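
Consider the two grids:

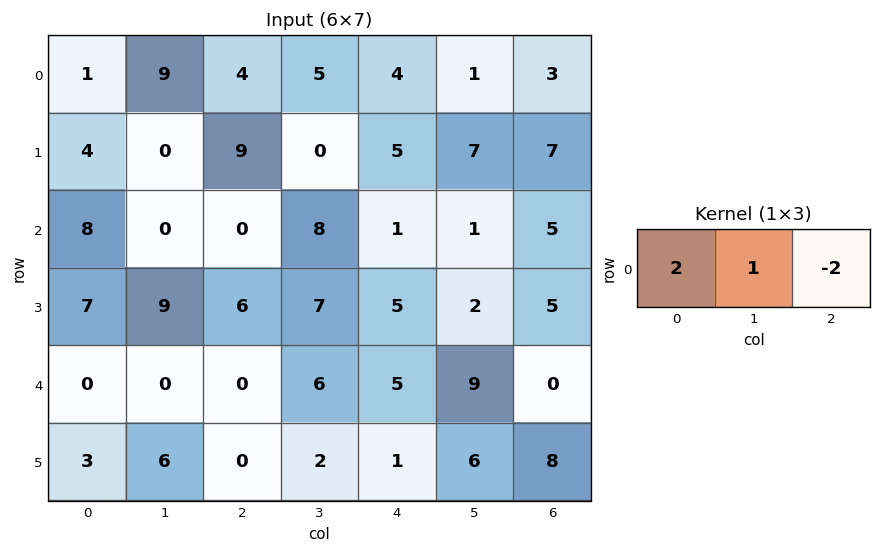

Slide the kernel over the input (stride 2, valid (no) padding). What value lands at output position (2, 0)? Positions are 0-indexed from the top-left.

The receptive field on the input at this output position is [0 0 0]. Elementwise product with the kernel and sum: 0·2 + 0·1 + 0·-2.

0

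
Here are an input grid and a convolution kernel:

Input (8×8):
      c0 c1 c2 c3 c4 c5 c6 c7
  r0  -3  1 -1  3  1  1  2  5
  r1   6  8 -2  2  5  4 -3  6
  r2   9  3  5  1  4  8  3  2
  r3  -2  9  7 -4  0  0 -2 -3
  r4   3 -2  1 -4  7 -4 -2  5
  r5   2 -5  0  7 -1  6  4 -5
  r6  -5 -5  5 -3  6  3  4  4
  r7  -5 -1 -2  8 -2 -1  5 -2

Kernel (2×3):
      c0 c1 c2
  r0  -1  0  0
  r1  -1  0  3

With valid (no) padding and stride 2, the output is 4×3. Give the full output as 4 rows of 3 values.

Output[0,0]: The receptive field on the input at this output position is [-3 1 -1 / 6 8 -2]. Elementwise product with the kernel and sum: -3·-1 + 6·-1 + -2·3.

-9 18 -15
14 -12 -10
-5 -4 6
4 -9 11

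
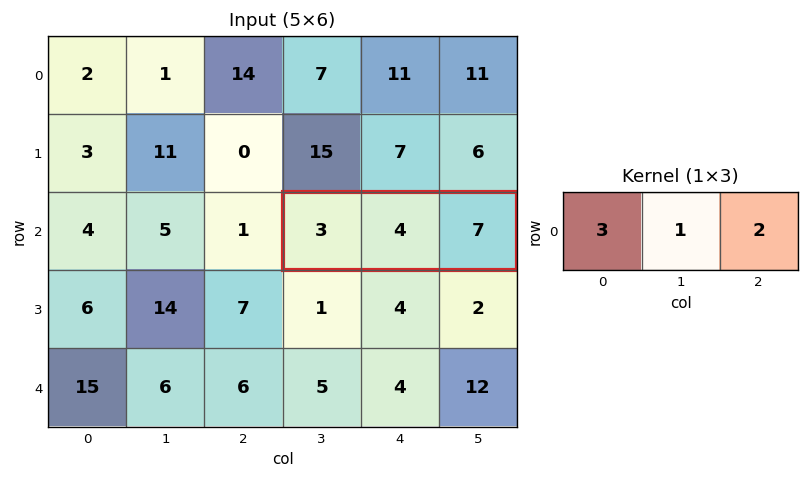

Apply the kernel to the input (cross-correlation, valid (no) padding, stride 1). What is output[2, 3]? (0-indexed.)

The receptive field on the input at this output position is [3 4 7]. Elementwise product with the kernel and sum: 3·3 + 4·1 + 7·2.

27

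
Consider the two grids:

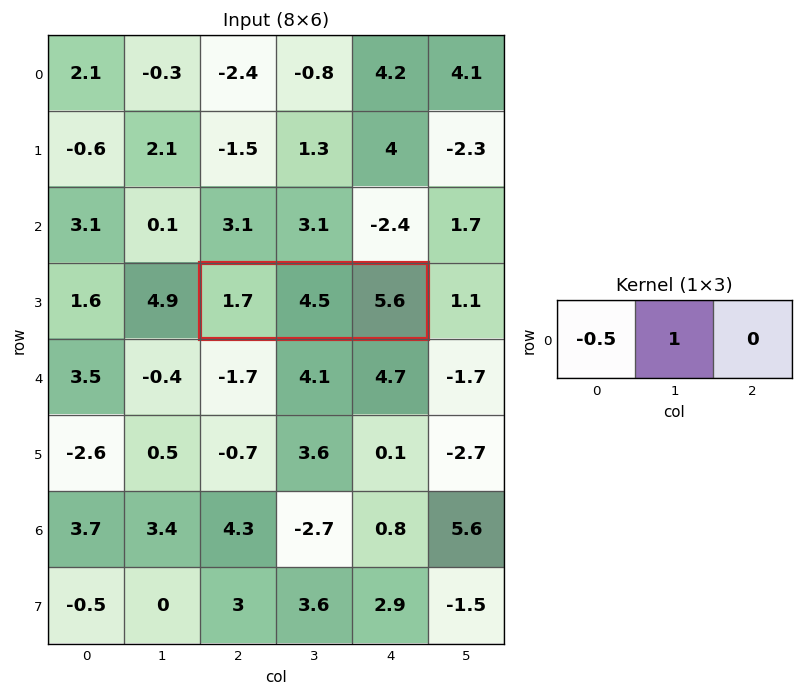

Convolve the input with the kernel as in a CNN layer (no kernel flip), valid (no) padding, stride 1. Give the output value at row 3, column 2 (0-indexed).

The receptive field on the input at this output position is [1.7 4.5 5.6]. Elementwise product with the kernel and sum: 1.7·-0.5 + 4.5·1.

3.65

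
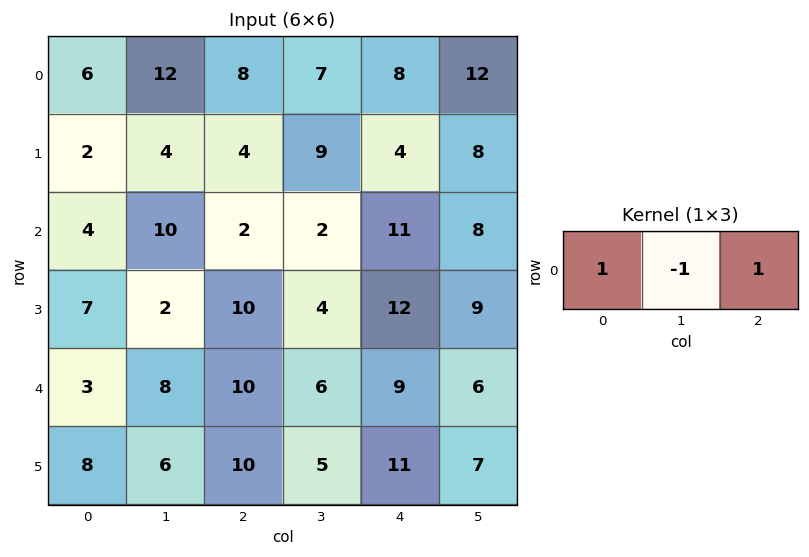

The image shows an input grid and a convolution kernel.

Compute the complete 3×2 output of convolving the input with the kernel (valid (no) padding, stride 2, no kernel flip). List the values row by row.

2 9
-4 11
5 13

Output[0,0]: The receptive field on the input at this output position is [6 12 8]. Elementwise product with the kernel and sum: 6·1 + 12·-1 + 8·1.
Output[0,1]: The receptive field on the input at this output position is [8 7 8]. Elementwise product with the kernel and sum: 8·1 + 7·-1 + 8·1.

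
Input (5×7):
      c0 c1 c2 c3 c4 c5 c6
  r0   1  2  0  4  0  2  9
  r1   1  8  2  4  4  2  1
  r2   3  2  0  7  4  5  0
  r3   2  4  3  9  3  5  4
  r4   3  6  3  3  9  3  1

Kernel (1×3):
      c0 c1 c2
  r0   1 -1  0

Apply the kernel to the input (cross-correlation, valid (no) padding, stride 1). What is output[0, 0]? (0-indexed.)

-1

The receptive field on the input at this output position is [1 2 0]. Elementwise product with the kernel and sum: 1·1 + 2·-1.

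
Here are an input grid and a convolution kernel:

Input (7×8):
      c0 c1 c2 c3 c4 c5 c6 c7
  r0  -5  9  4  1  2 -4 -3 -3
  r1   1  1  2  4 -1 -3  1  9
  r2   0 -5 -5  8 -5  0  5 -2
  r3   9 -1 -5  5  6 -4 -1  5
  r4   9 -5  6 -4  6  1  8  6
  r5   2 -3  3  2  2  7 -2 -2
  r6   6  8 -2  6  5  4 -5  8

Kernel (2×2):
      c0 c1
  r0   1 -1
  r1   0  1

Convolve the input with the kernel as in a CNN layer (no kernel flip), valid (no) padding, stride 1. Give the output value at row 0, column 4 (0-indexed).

The receptive field on the input at this output position is [2 -4 / -1 -3]. Elementwise product with the kernel and sum: 2·1 + -4·-1 + -3·1.

3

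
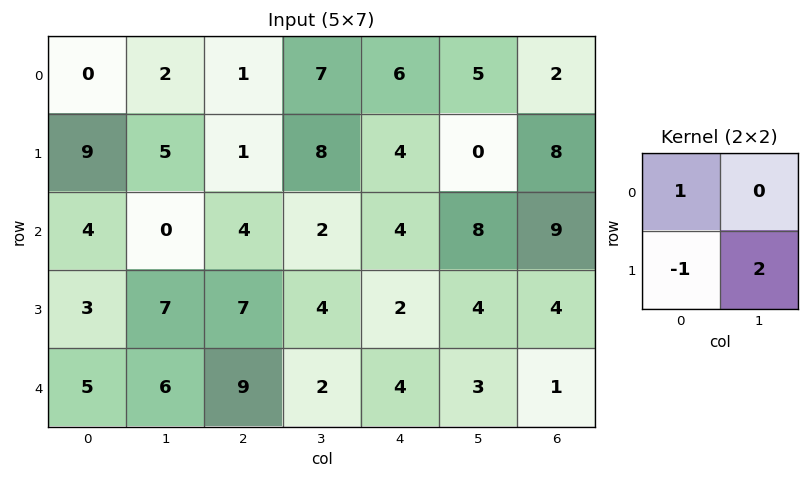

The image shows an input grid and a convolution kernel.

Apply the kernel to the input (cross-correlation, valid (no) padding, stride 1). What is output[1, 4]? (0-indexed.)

16

The receptive field on the input at this output position is [4 0 / 4 8]. Elementwise product with the kernel and sum: 4·1 + 4·-1 + 8·2.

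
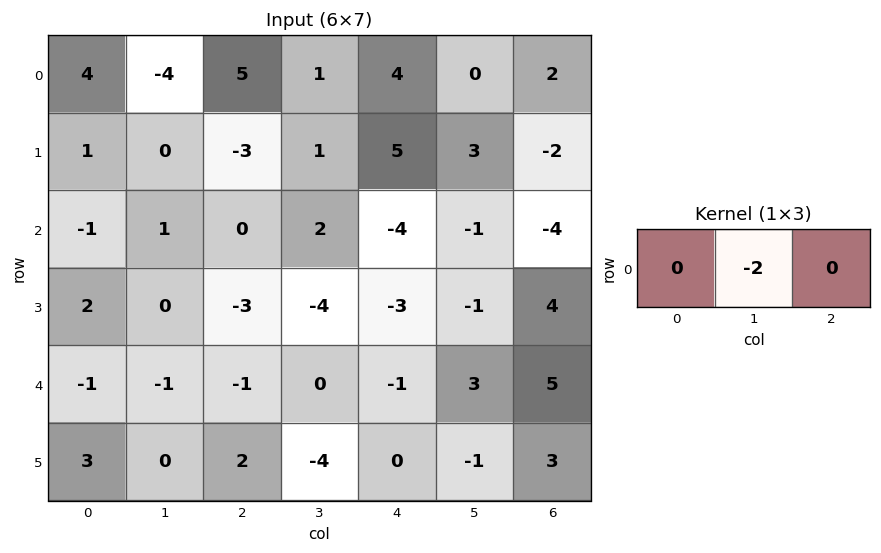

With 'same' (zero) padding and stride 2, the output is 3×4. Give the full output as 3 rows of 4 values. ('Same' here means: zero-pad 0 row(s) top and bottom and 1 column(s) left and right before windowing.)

Output[0,0]: The receptive field on the zero-padded input at this output position is [0 4 -4]. Elementwise product with the kernel and sum: 4·-2.
Output[0,1]: The receptive field on the zero-padded input at this output position is [-4 5 1]. Elementwise product with the kernel and sum: 5·-2.

-8 -10 -8 -4
2 0 8 8
2 2 2 -10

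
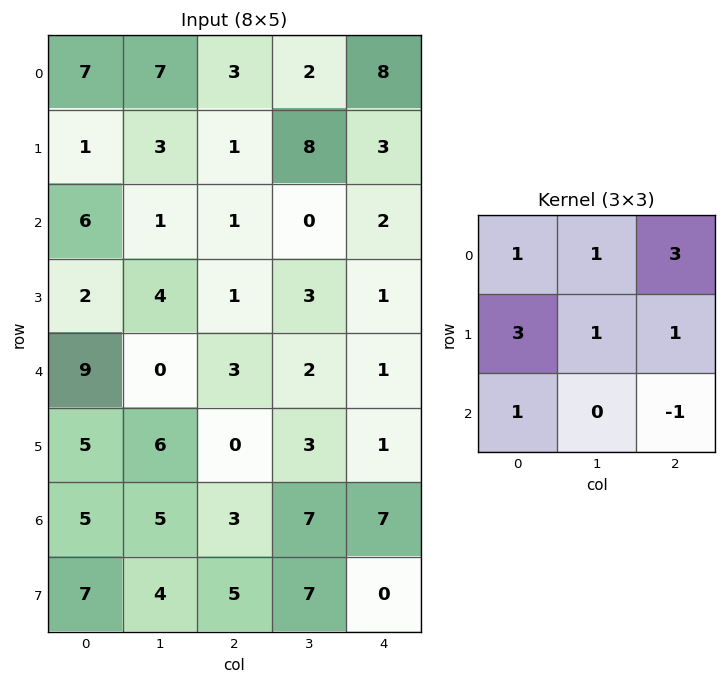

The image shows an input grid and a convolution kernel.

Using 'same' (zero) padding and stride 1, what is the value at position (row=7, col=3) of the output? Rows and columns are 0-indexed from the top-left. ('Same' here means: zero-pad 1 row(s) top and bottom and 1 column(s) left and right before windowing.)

The receptive field on the zero-padded input at this output position is [3 7 7 / 5 7 0 / 0 0 0]. Elementwise product with the kernel and sum: 3·1 + 7·1 + 7·3 + 5·3 + 7·1 + 0·1 + 0·1 + 0·-1.

53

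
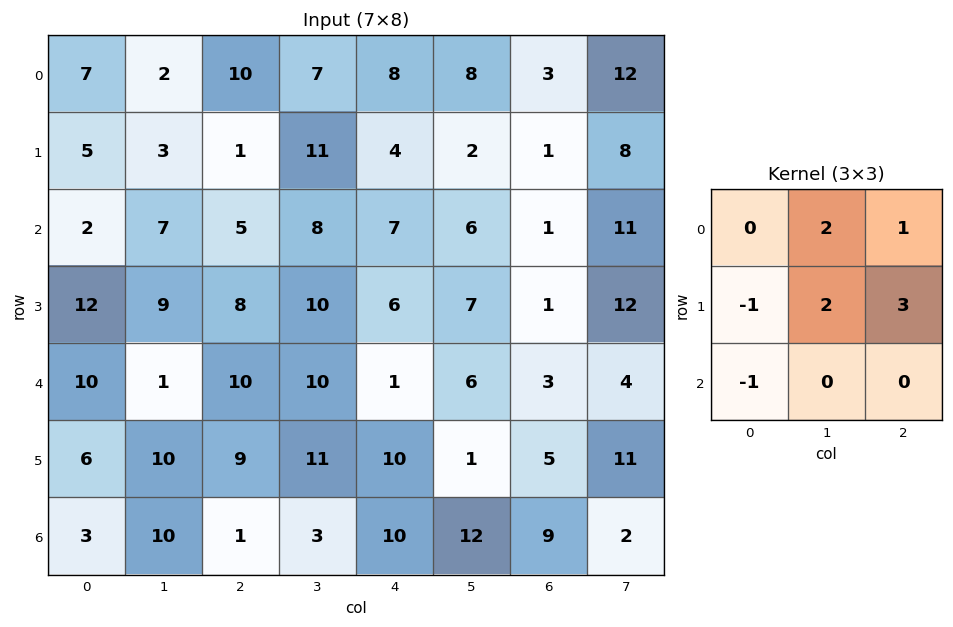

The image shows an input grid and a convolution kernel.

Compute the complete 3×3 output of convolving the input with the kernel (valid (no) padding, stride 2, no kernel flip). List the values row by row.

Output[0,0]: The receptive field on the input at this output position is [7 2 10 / 5 3 1 / 2 7 5]. Elementwise product with the kernel and sum: 2·2 + 10·1 + 5·-1 + 3·2 + 1·3 + 2·-1.
Output[0,1]: The receptive field on the input at this output position is [10 7 8 / 1 11 4 / 5 8 7]. Elementwise product with the kernel and sum: 7·2 + 8·1 + 1·-1 + 11·2 + 4·3 + 5·-1.

16 50 15
39 43 23
50 63 12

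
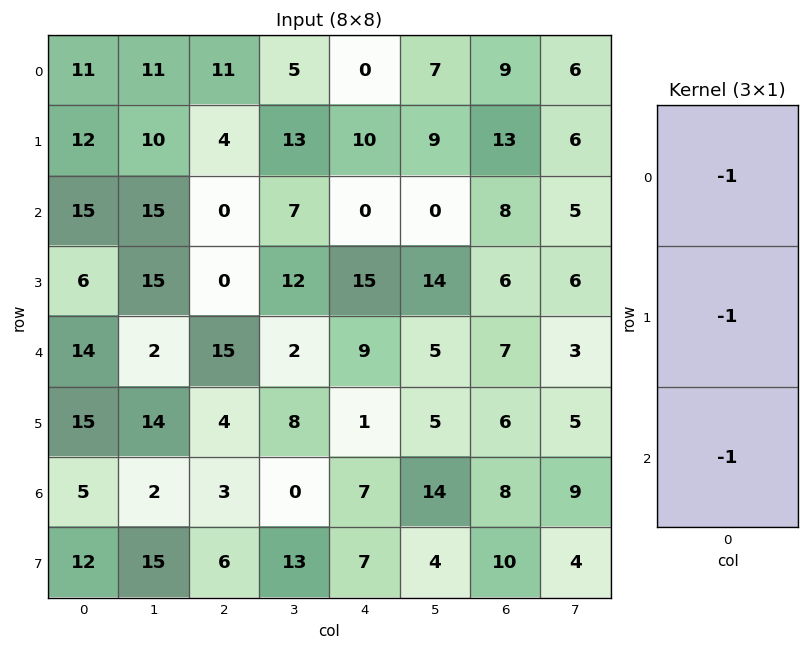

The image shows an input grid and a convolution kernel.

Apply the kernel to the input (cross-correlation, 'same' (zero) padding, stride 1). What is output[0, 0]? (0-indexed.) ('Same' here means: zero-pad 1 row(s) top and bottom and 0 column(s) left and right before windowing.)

-23

The receptive field on the zero-padded input at this output position is [0 / 11 / 12]. Elementwise product with the kernel and sum: 0·-1 + 11·-1 + 12·-1.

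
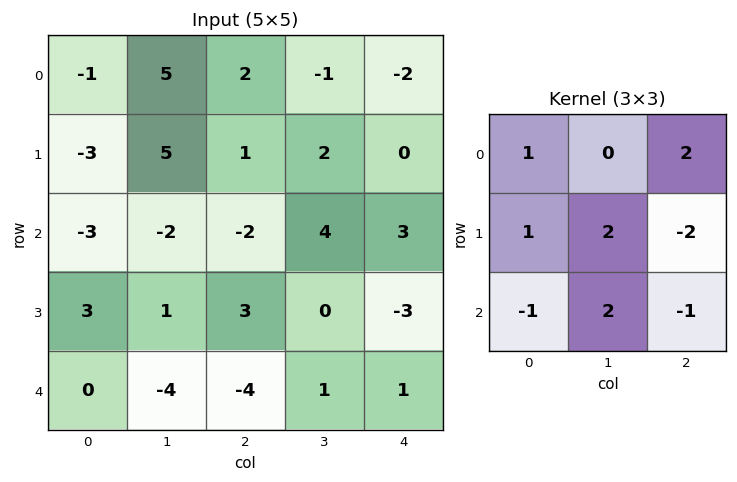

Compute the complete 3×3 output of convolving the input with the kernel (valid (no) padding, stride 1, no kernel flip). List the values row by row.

9 0 10
-8 0 1
-12 8 18

Output[0,0]: The receptive field on the input at this output position is [-1 5 2 / -3 5 1 / -3 -2 -2]. Elementwise product with the kernel and sum: -1·1 + 2·2 + -3·1 + 5·2 + 1·-2 + -3·-1 + -2·2 + -2·-1.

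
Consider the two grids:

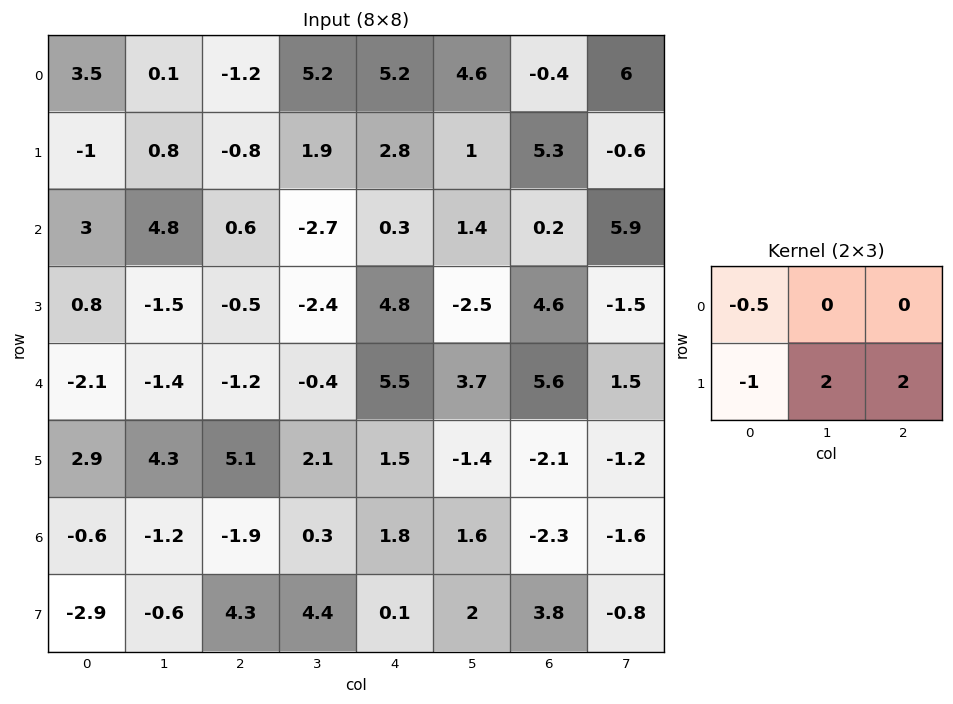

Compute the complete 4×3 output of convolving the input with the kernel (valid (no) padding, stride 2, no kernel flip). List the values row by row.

-0.75 10.8 7.2
-6.3 5 -0.75
16.95 2.7 -11.25
10.6 5.65 10.6

Output[0,0]: The receptive field on the input at this output position is [3.5 0.1 -1.2 / -1 0.8 -0.8]. Elementwise product with the kernel and sum: 3.5·-0.5 + -1·-1 + 0.8·2 + -0.8·2.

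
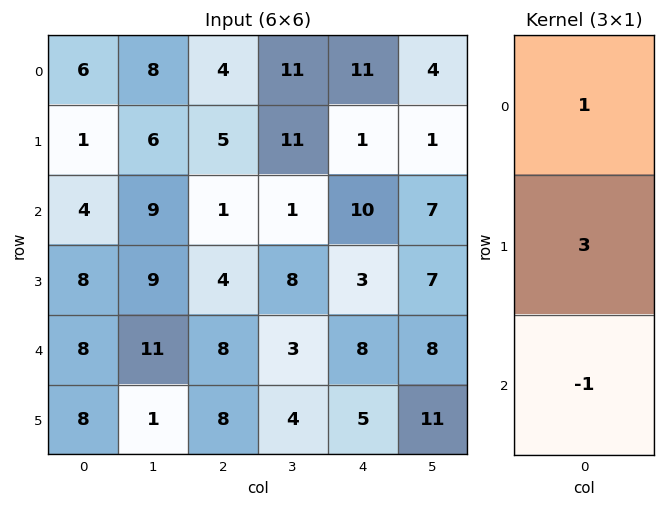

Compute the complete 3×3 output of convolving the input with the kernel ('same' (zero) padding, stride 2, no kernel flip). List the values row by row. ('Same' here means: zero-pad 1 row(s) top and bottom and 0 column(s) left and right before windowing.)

Output[0,0]: The receptive field on the zero-padded input at this output position is [0 / 6 / 1]. Elementwise product with the kernel and sum: 0·1 + 6·3 + 1·-1.

17 7 32
5 4 28
24 20 22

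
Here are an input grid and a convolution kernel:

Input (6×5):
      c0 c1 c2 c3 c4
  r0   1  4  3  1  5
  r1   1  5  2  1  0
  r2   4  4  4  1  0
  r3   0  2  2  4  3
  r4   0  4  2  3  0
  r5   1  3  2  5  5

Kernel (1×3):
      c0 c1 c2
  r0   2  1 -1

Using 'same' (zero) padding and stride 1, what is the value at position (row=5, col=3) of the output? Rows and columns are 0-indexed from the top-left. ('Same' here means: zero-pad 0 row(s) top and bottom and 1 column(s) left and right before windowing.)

4

The receptive field on the zero-padded input at this output position is [2 5 5]. Elementwise product with the kernel and sum: 2·2 + 5·1 + 5·-1.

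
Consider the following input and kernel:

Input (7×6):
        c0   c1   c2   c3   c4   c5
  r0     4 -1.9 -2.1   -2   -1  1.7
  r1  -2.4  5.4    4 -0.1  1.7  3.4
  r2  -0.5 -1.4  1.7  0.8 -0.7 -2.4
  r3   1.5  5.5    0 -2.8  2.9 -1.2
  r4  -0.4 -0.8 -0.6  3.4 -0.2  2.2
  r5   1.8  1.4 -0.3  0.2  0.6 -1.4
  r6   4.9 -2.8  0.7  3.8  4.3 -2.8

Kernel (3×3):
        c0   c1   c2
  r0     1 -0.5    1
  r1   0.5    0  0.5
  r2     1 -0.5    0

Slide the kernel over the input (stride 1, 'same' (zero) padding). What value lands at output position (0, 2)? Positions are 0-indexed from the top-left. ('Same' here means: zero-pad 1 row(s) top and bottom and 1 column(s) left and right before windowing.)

The receptive field on the zero-padded input at this output position is [0 0 0 / -1.9 -2.1 -2 / 5.4 4 -0.1]. Elementwise product with the kernel and sum: 0·1 + 0·-0.5 + 0·1 + -1.9·0.5 + -2·0.5 + 5.4·1 + 4·-0.5.

1.45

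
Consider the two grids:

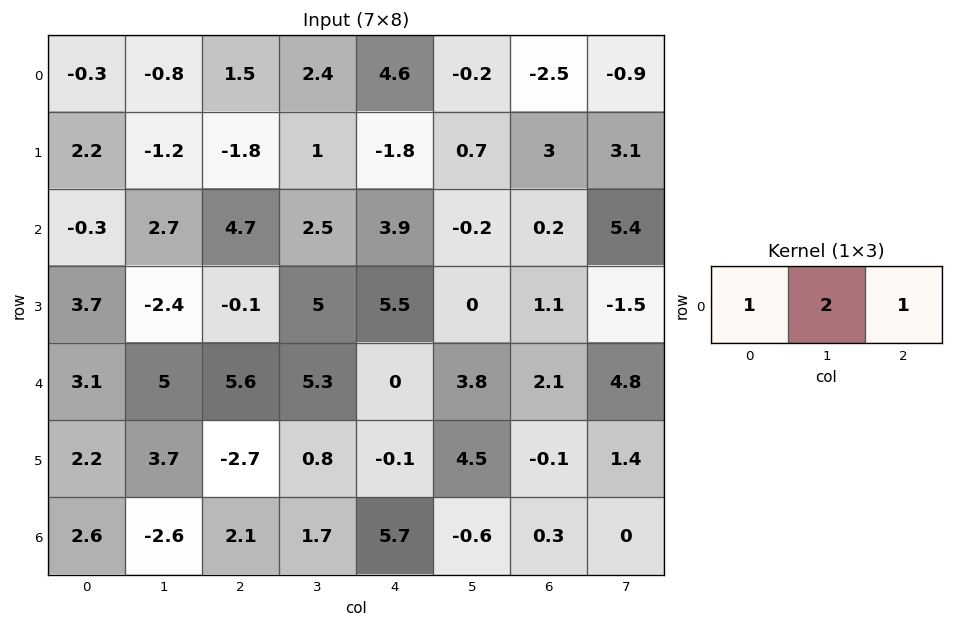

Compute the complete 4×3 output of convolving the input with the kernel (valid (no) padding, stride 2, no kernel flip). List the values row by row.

-0.4 10.9 1.7
9.8 13.6 3.7
18.7 16.2 9.7
-0.5 11.2 4.8

Output[0,0]: The receptive field on the input at this output position is [-0.3 -0.8 1.5]. Elementwise product with the kernel and sum: -0.3·1 + -0.8·2 + 1.5·1.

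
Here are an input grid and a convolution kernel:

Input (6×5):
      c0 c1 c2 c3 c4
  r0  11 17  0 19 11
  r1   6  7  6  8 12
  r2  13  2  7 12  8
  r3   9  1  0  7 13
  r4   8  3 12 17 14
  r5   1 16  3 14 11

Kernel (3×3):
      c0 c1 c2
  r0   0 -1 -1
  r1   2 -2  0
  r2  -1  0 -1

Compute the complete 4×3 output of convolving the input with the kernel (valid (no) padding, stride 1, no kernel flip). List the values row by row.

-39 -31 -49
0 -32 -43
-13 -37 -60
5 -55 -44

Output[0,0]: The receptive field on the input at this output position is [11 17 0 / 6 7 6 / 13 2 7]. Elementwise product with the kernel and sum: 17·-1 + 0·-1 + 6·2 + 7·-2 + 13·-1 + 7·-1.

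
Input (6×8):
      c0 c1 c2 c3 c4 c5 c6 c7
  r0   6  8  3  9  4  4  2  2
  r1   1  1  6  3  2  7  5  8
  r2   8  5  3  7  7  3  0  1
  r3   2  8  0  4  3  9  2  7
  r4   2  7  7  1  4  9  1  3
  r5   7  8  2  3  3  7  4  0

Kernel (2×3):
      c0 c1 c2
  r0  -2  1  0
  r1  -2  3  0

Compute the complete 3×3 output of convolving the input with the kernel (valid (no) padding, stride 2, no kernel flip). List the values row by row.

Output[0,0]: The receptive field on the input at this output position is [6 8 3 / 1 1 6]. Elementwise product with the kernel and sum: 6·-2 + 8·1 + 1·-2 + 1·3.
Output[0,1]: The receptive field on the input at this output position is [3 9 4 / 6 3 2]. Elementwise product with the kernel and sum: 3·-2 + 9·1 + 6·-2 + 3·3.

-3 0 13
9 13 10
13 -8 16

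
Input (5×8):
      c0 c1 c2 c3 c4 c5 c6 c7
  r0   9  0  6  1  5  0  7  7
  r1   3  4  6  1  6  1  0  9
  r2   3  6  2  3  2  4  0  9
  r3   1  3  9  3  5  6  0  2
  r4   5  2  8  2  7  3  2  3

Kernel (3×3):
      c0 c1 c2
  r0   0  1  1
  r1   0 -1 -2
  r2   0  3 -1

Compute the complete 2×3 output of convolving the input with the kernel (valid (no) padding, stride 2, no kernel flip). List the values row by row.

Output[0,0]: The receptive field on the input at this output position is [9 0 6 / 3 4 6 / 3 6 2]. Elementwise product with the kernel and sum: 0·1 + 6·1 + 4·-1 + 6·-2 + 6·3 + 2·-1.
Output[0,1]: The receptive field on the input at this output position is [6 1 5 / 6 1 6 / 2 3 2]. Elementwise product with the kernel and sum: 1·1 + 5·1 + 1·-1 + 6·-2 + 3·3 + 2·-1.

6 0 18
-15 -9 5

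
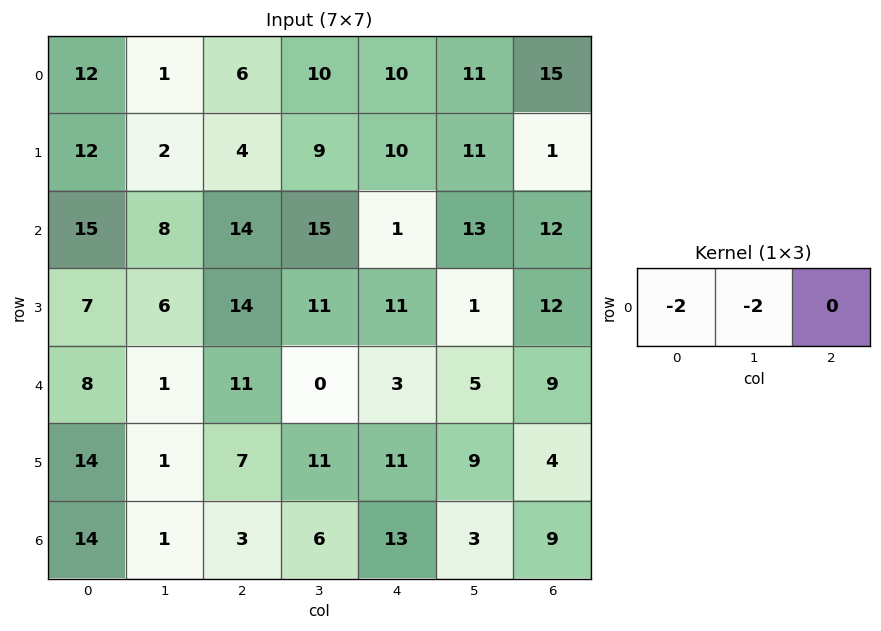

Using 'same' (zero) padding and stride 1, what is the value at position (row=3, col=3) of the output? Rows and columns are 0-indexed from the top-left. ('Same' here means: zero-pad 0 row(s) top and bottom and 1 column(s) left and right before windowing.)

The receptive field on the zero-padded input at this output position is [14 11 11]. Elementwise product with the kernel and sum: 14·-2 + 11·-2.

-50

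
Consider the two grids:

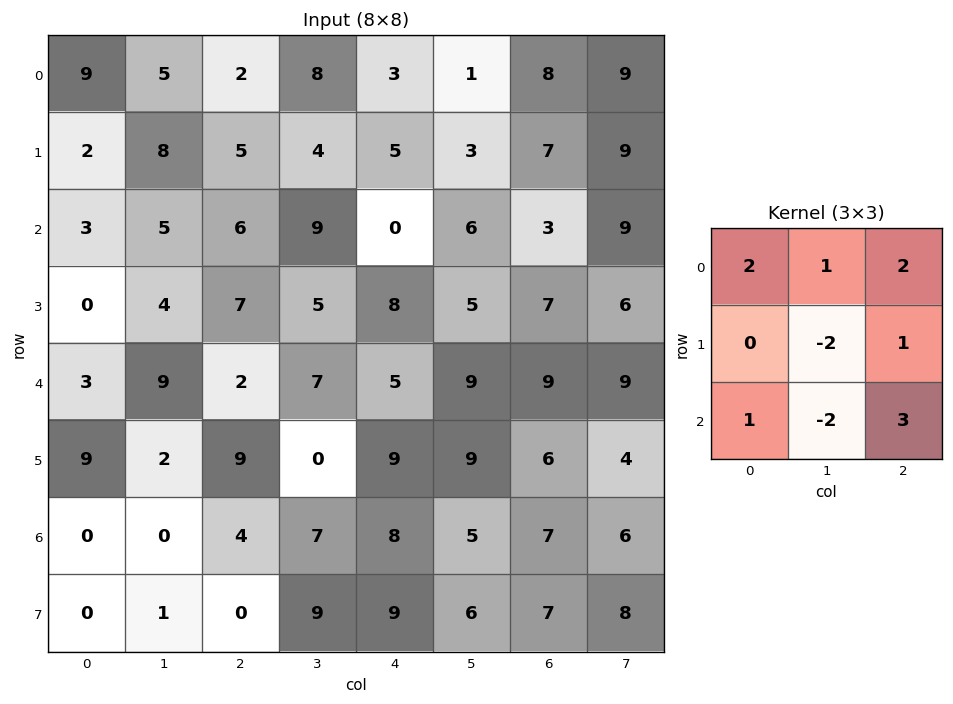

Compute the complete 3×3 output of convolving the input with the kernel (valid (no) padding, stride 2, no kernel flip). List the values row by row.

Output[0,0]: The receptive field on the input at this output position is [9 5 2 / 2 8 5 / 3 5 6]. Elementwise product with the kernel and sum: 9·2 + 5·1 + 2·2 + 8·-2 + 5·1 + 3·1 + 5·-2 + 6·3.

27 3 21
13 22 23
36 44 44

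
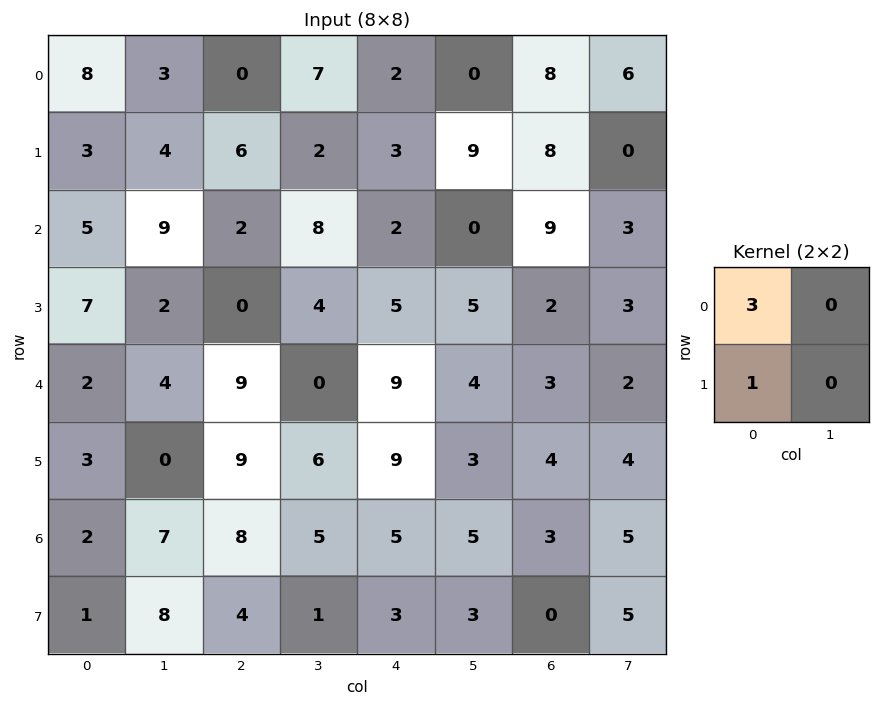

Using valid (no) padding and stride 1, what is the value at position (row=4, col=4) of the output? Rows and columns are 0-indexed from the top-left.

36

The receptive field on the input at this output position is [9 4 / 9 3]. Elementwise product with the kernel and sum: 9·3 + 9·1.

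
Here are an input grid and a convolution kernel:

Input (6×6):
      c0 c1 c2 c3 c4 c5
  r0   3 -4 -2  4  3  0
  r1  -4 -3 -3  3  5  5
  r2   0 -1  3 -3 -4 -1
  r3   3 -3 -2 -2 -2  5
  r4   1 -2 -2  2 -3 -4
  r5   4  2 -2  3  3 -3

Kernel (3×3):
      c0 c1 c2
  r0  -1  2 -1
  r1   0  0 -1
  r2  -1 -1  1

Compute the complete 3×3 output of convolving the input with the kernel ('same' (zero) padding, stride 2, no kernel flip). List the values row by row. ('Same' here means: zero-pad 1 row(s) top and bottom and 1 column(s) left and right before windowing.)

5 5 -3
-10 0 12
9 2 -12

Output[0,0]: The receptive field on the zero-padded input at this output position is [0 0 0 / 0 3 -4 / 0 -4 -3]. Elementwise product with the kernel and sum: 0·-1 + 0·2 + 0·-1 + -4·-1 + 0·-1 + -4·-1 + -3·1.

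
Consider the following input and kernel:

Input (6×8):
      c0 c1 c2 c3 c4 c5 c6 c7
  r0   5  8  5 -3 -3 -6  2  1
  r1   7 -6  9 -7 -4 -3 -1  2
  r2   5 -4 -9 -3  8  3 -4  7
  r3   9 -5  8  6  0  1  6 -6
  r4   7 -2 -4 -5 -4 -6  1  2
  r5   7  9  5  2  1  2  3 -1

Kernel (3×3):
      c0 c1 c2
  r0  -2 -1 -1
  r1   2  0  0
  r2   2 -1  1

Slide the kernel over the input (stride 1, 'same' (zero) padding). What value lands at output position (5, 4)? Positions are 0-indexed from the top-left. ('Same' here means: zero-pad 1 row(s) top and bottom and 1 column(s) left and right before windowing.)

The receptive field on the zero-padded input at this output position is [-5 -4 -6 / 2 1 2 / 0 0 0]. Elementwise product with the kernel and sum: -5·-2 + -4·-1 + -6·-1 + 2·2 + 0·2 + 0·-1 + 0·1.

24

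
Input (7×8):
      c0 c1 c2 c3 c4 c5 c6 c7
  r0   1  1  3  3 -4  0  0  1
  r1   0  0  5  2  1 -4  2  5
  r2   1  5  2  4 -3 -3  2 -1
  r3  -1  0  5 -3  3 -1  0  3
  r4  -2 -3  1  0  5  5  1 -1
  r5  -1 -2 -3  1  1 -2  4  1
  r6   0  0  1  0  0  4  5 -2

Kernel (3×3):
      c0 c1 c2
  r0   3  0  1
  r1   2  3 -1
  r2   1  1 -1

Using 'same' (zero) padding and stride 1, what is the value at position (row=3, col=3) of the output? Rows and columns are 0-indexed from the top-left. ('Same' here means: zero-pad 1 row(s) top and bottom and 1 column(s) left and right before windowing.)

-3

The receptive field on the zero-padded input at this output position is [2 4 -3 / 5 -3 3 / 1 0 5]. Elementwise product with the kernel and sum: 2·3 + -3·1 + 5·2 + -3·3 + 3·-1 + 1·1 + 0·1 + 5·-1.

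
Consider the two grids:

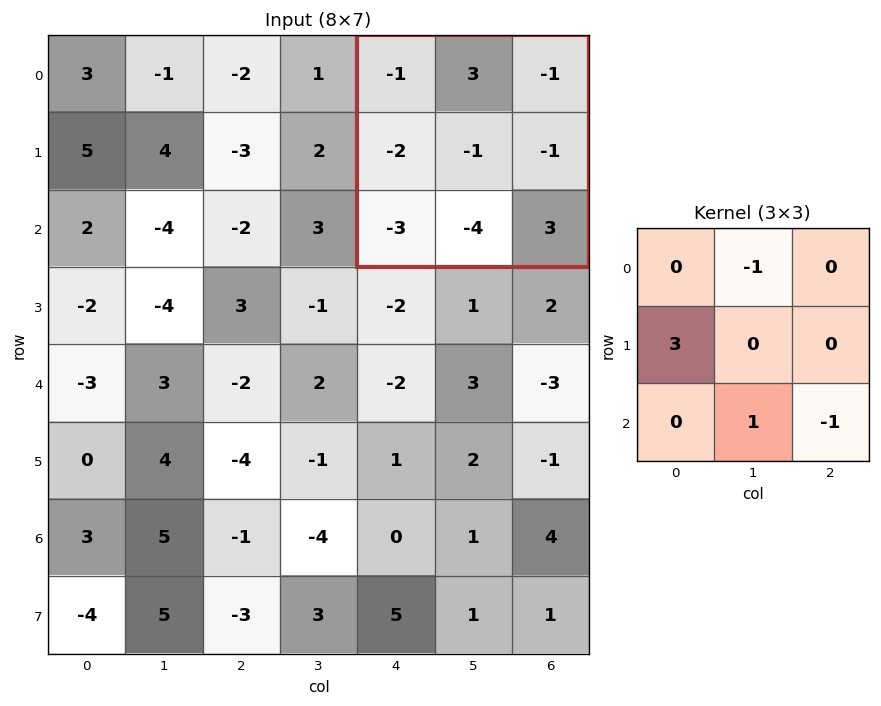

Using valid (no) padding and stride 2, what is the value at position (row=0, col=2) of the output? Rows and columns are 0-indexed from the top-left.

The receptive field on the input at this output position is [-1 3 -1 / -2 -1 -1 / -3 -4 3]. Elementwise product with the kernel and sum: 3·-1 + -2·3 + -4·1 + 3·-1.

-16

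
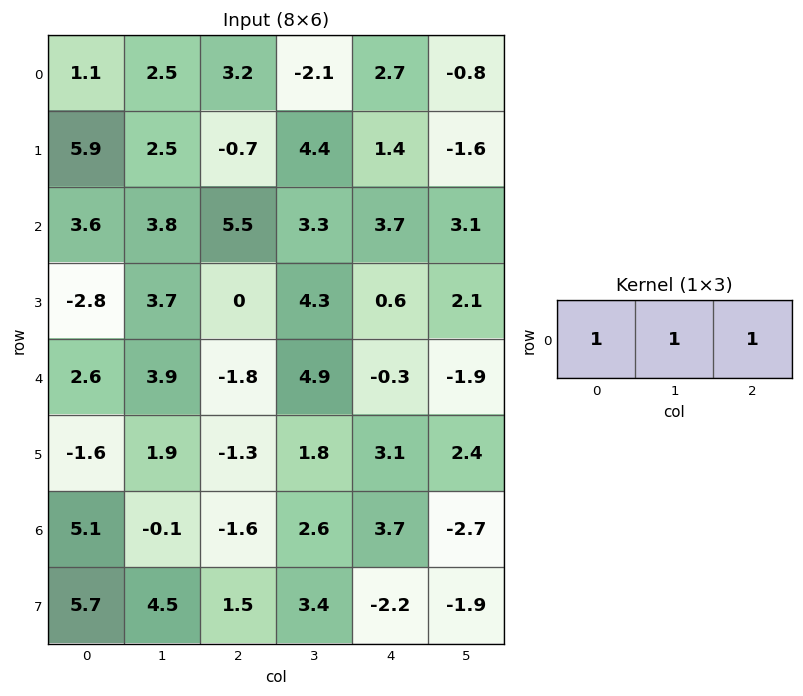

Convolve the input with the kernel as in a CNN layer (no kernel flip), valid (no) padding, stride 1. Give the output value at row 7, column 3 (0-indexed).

The receptive field on the input at this output position is [3.4 -2.2 -1.9]. Elementwise product with the kernel and sum: 3.4·1 + -2.2·1 + -1.9·1.

-0.7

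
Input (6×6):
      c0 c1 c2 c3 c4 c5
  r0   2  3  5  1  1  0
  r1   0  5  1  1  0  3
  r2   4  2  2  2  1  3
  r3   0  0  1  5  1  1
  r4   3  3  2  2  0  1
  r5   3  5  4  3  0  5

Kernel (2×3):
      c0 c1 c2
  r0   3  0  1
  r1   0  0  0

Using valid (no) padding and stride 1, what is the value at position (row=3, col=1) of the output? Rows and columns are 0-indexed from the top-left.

The receptive field on the input at this output position is [0 1 5 / 3 2 2]. Elementwise product with the kernel and sum: 0·3 + 5·1.

5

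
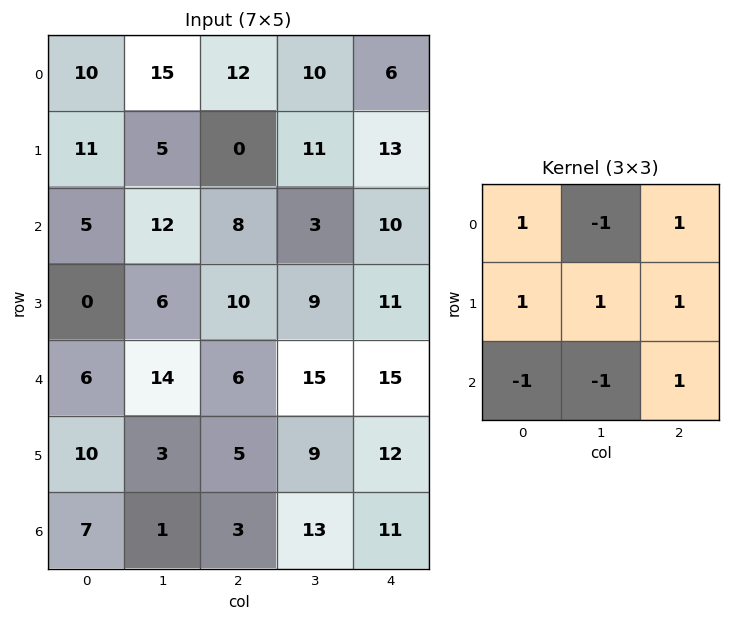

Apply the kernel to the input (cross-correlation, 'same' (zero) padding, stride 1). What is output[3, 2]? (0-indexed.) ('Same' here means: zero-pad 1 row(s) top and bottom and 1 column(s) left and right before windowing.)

27

The receptive field on the zero-padded input at this output position is [12 8 3 / 6 10 9 / 14 6 15]. Elementwise product with the kernel and sum: 12·1 + 8·-1 + 3·1 + 6·1 + 10·1 + 9·1 + 14·-1 + 6·-1 + 15·1.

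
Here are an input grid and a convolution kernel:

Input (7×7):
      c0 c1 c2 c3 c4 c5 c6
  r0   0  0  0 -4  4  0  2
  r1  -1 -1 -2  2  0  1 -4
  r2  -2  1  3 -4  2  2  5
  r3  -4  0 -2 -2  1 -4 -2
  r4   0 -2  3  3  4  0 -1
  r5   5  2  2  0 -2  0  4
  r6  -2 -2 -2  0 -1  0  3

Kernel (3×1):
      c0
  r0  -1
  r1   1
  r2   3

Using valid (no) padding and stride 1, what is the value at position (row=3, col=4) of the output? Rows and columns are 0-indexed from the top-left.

The receptive field on the input at this output position is [1 / 4 / -2]. Elementwise product with the kernel and sum: 1·-1 + 4·1 + -2·3.

-3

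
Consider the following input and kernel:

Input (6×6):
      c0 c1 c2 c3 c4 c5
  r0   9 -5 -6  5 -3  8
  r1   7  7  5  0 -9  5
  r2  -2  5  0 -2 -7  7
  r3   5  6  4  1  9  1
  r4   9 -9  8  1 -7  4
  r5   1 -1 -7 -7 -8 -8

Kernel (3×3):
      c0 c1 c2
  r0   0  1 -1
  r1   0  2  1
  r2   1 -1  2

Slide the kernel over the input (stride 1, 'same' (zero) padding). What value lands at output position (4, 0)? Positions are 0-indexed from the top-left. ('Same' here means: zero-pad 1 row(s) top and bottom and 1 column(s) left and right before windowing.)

The receptive field on the zero-padded input at this output position is [0 5 6 / 0 9 -9 / 0 1 -1]. Elementwise product with the kernel and sum: 5·1 + 6·-1 + 9·2 + -9·1 + 0·1 + 1·-1 + -1·2.

5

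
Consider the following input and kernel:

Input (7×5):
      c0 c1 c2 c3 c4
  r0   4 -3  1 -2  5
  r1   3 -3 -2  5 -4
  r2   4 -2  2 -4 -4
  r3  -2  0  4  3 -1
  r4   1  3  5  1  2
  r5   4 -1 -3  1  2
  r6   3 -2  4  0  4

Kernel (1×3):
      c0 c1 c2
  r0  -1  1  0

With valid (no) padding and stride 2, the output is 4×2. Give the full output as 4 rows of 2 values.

-7 -3
-6 -6
2 -4
-5 -4

Output[0,0]: The receptive field on the input at this output position is [4 -3 1]. Elementwise product with the kernel and sum: 4·-1 + -3·1.
Output[0,1]: The receptive field on the input at this output position is [1 -2 5]. Elementwise product with the kernel and sum: 1·-1 + -2·1.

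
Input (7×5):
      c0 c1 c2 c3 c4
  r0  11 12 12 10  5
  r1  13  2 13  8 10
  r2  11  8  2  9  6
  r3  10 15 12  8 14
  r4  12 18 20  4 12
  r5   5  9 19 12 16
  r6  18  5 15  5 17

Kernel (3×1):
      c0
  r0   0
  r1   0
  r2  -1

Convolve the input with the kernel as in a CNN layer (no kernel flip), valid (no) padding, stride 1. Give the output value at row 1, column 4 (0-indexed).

-14

The receptive field on the input at this output position is [10 / 6 / 14]. Elementwise product with the kernel and sum: 14·-1.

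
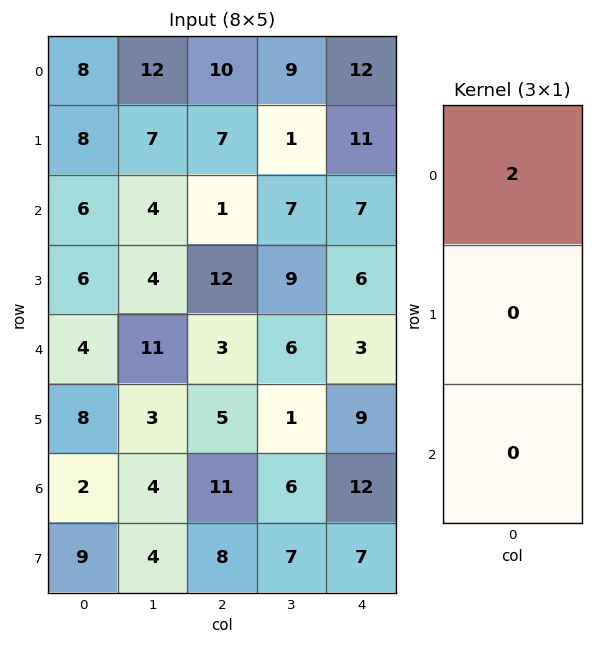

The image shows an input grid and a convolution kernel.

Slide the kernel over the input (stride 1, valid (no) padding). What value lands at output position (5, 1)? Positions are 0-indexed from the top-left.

6

The receptive field on the input at this output position is [3 / 4 / 4]. Elementwise product with the kernel and sum: 3·2.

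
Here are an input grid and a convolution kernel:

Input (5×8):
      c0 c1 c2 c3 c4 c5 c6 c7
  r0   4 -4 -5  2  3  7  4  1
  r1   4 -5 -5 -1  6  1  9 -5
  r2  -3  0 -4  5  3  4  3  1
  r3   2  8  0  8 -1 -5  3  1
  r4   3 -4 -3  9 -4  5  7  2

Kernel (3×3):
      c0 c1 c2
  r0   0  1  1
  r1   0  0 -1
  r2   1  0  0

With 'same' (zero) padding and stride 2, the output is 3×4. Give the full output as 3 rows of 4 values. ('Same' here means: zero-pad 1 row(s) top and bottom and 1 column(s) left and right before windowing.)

Output[0,0]: The receptive field on the zero-padded input at this output position is [0 0 0 / 0 4 -4 / 0 4 -5]. Elementwise product with the kernel and sum: 0·1 + 0·1 + -4·-1 + 0·1.
Output[0,1]: The receptive field on the zero-padded input at this output position is [0 0 0 / -4 -5 2 / -5 -5 -1]. Elementwise product with the kernel and sum: 0·1 + 0·1 + 2·-1 + -5·1.

4 -7 -8 0
-1 -3 11 -2
14 -1 -11 2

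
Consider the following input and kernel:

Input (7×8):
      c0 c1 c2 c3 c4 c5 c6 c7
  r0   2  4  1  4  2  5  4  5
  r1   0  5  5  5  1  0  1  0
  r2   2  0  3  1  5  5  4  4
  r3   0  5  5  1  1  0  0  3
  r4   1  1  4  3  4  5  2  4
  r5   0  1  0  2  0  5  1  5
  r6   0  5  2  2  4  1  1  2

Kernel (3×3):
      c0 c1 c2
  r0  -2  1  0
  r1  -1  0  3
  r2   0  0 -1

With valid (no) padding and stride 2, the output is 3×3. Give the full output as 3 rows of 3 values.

12 -5 -1
7 -11 -8
-3 -9 -1

Output[0,0]: The receptive field on the input at this output position is [2 4 1 / 0 5 5 / 2 0 3]. Elementwise product with the kernel and sum: 2·-2 + 4·1 + 0·-1 + 5·3 + 3·-1.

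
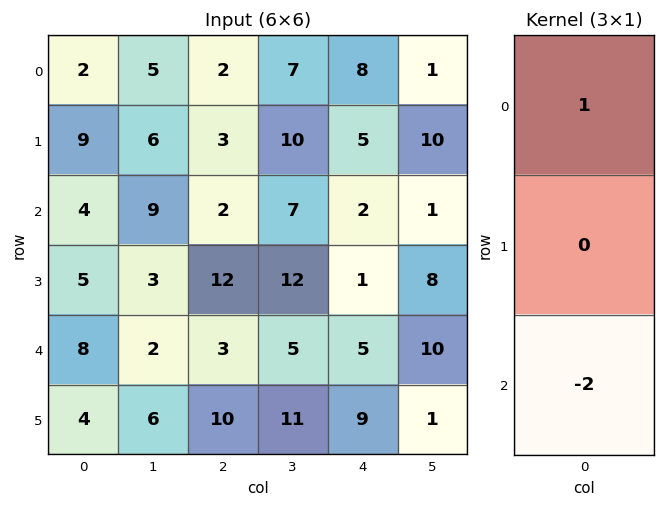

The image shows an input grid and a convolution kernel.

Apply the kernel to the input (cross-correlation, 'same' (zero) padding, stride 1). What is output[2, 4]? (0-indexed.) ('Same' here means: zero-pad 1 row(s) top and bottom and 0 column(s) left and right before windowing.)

The receptive field on the zero-padded input at this output position is [5 / 2 / 1]. Elementwise product with the kernel and sum: 5·1 + 1·-2.

3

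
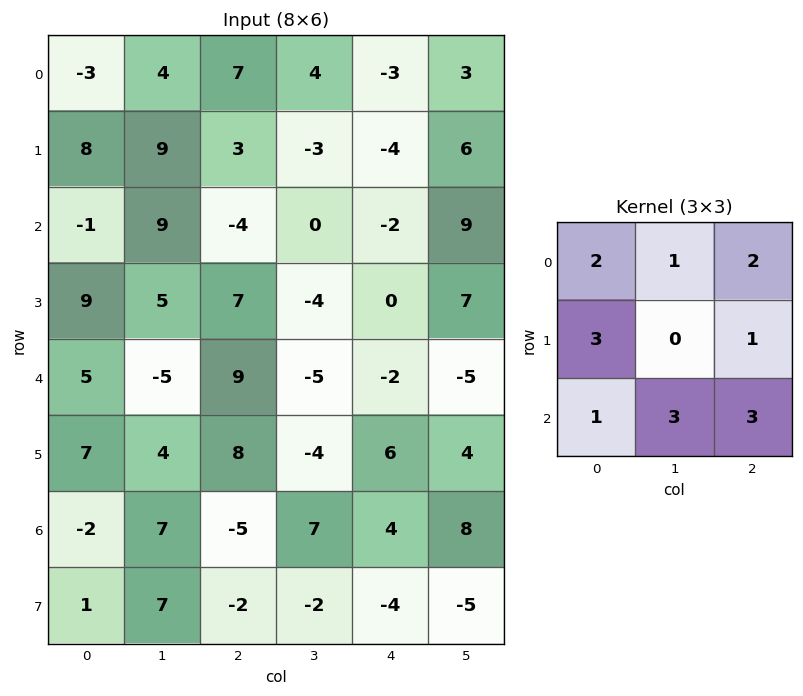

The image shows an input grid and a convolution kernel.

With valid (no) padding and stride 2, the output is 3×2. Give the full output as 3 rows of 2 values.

Output[0,0]: The receptive field on the input at this output position is [-3 4 7 / 8 9 3 / -1 9 -4]. Elementwise product with the kernel and sum: -3·2 + 4·1 + 7·2 + 8·3 + 3·1 + -1·1 + 9·3 + -4·3.
Output[0,1]: The receptive field on the input at this output position is [7 4 -3 / 3 -3 -4 / -4 0 -2]. Elementwise product with the kernel and sum: 7·2 + 4·1 + -3·2 + 3·3 + -4·1 + -4·1 + 0·3 + -2·3.

53 7
50 -3
56 67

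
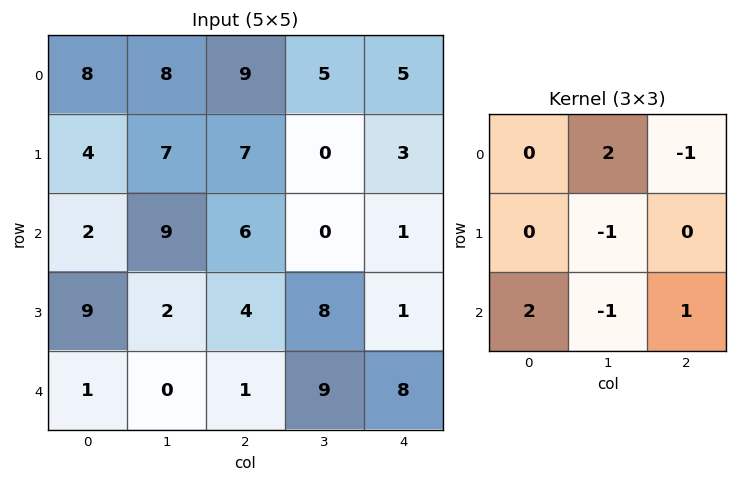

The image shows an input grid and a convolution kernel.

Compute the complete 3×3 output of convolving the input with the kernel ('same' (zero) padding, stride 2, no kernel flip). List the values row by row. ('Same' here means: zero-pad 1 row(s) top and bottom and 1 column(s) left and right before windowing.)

-5 -2 -8
-8 16 20
15 -1 -6

Output[0,0]: The receptive field on the zero-padded input at this output position is [0 0 0 / 0 8 8 / 0 4 7]. Elementwise product with the kernel and sum: 0·2 + 0·-1 + 8·-1 + 0·2 + 4·-1 + 7·1.
Output[0,1]: The receptive field on the zero-padded input at this output position is [0 0 0 / 8 9 5 / 7 7 0]. Elementwise product with the kernel and sum: 0·2 + 0·-1 + 9·-1 + 7·2 + 7·-1 + 0·1.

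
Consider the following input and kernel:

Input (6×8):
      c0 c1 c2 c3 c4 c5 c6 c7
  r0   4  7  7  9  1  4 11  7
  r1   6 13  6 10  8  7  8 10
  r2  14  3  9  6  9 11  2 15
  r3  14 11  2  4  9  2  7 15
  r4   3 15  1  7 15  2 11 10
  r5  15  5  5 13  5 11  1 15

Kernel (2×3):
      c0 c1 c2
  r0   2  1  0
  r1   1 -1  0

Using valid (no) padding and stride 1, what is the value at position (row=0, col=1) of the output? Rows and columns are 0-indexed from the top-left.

28

The receptive field on the input at this output position is [7 7 9 / 13 6 10]. Elementwise product with the kernel and sum: 7·2 + 7·1 + 13·1 + 6·-1.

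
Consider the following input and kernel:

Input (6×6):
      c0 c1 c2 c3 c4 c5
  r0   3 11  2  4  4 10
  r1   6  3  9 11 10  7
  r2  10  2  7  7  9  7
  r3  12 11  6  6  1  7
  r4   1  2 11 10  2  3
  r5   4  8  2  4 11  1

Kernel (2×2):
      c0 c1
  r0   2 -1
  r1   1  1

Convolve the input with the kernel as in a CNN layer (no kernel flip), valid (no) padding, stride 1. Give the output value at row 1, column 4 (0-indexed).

The receptive field on the input at this output position is [10 7 / 9 7]. Elementwise product with the kernel and sum: 10·2 + 7·-1 + 9·1 + 7·1.

29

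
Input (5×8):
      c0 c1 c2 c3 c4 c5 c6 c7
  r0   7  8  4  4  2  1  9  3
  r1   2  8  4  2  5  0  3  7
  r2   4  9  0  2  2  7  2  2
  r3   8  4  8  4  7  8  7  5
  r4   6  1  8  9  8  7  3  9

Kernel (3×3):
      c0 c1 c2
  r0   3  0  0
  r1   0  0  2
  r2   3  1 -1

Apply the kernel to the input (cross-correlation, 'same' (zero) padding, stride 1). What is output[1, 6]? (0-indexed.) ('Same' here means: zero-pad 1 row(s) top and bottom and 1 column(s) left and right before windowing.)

The receptive field on the zero-padded input at this output position is [1 9 3 / 0 3 7 / 7 2 2]. Elementwise product with the kernel and sum: 1·3 + 7·2 + 7·3 + 2·1 + 2·-1.

38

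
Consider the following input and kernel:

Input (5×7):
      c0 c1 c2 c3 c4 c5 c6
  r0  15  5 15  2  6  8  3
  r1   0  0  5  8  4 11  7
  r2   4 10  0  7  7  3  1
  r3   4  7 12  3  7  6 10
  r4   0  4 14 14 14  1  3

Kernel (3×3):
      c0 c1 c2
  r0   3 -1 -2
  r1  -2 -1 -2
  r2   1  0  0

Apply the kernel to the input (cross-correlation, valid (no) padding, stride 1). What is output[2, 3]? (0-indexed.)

-3

The receptive field on the input at this output position is [7 7 3 / 3 7 6 / 14 14 1]. Elementwise product with the kernel and sum: 7·3 + 7·-1 + 3·-2 + 3·-2 + 7·-1 + 6·-2 + 14·1.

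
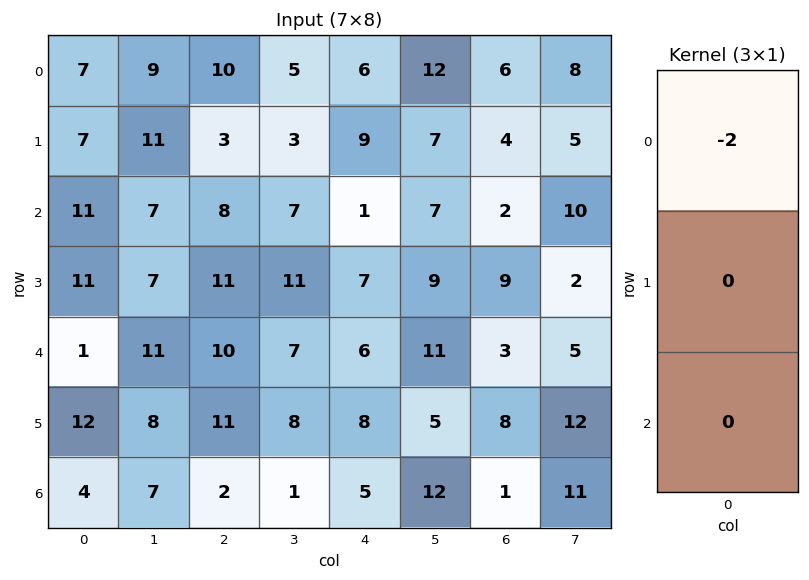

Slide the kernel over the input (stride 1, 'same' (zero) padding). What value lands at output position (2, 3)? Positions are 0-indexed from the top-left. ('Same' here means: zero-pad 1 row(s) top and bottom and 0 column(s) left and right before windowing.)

-6

The receptive field on the zero-padded input at this output position is [3 / 7 / 11]. Elementwise product with the kernel and sum: 3·-2.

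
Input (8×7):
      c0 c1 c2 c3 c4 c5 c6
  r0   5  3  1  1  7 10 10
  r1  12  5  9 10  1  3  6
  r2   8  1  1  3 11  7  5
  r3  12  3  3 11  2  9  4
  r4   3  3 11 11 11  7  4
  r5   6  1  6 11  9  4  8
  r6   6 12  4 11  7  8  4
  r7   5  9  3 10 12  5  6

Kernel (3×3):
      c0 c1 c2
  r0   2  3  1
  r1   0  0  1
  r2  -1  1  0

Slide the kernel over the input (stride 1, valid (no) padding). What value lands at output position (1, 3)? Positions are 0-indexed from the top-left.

The receptive field on the input at this output position is [10 1 3 / 3 11 7 / 11 2 9]. Elementwise product with the kernel and sum: 10·2 + 1·3 + 3·1 + 7·1 + 11·-1 + 2·1.

24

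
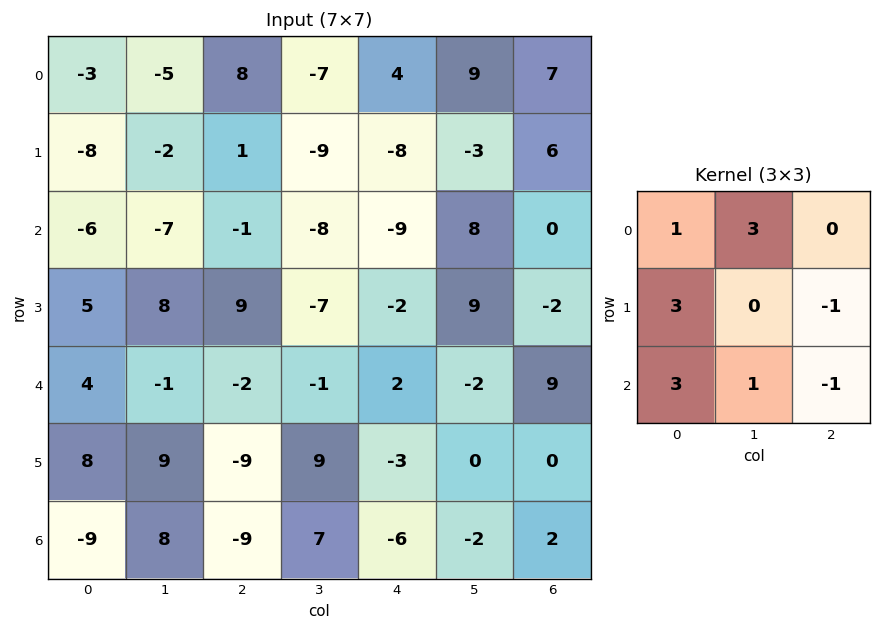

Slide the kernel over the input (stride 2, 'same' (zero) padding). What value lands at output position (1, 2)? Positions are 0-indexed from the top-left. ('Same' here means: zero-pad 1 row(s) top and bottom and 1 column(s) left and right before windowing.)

The receptive field on the zero-padded input at this output position is [-9 -8 -3 / -8 -9 8 / -7 -2 9]. Elementwise product with the kernel and sum: -9·1 + -8·3 + -8·3 + 8·-1 + -7·3 + -2·1 + 9·-1.

-97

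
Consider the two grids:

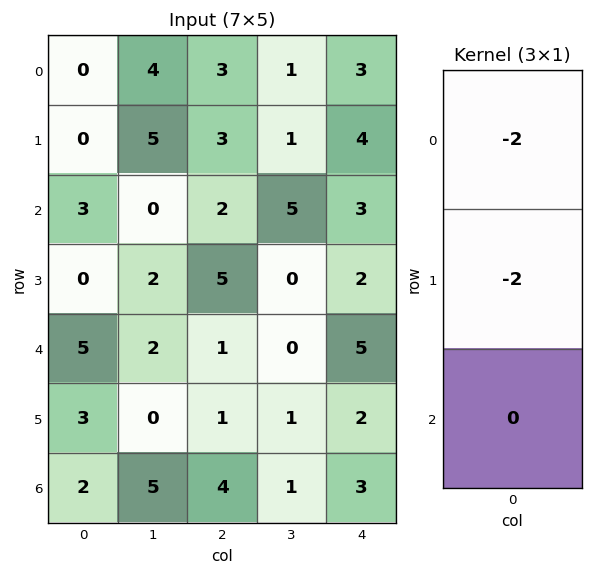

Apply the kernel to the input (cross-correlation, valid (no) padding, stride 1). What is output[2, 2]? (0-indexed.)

-14

The receptive field on the input at this output position is [2 / 5 / 1]. Elementwise product with the kernel and sum: 2·-2 + 5·-2.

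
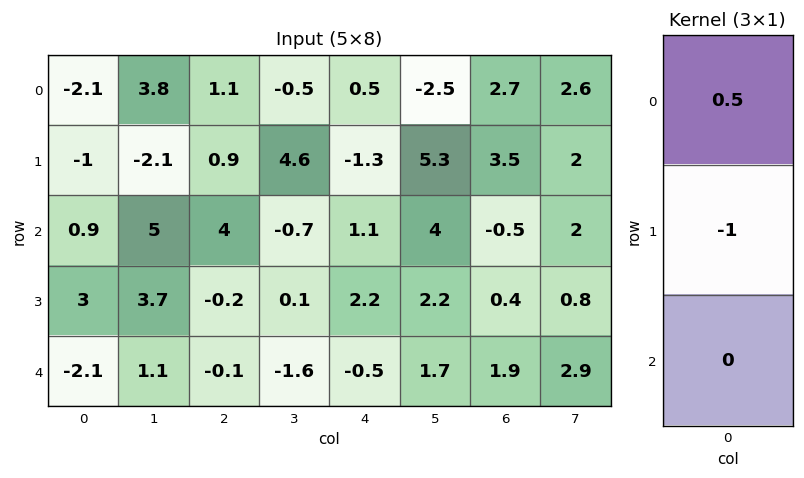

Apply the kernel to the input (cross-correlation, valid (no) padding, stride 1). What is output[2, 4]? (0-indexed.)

The receptive field on the input at this output position is [1.1 / 2.2 / -0.5]. Elementwise product with the kernel and sum: 1.1·0.5 + 2.2·-1.

-1.65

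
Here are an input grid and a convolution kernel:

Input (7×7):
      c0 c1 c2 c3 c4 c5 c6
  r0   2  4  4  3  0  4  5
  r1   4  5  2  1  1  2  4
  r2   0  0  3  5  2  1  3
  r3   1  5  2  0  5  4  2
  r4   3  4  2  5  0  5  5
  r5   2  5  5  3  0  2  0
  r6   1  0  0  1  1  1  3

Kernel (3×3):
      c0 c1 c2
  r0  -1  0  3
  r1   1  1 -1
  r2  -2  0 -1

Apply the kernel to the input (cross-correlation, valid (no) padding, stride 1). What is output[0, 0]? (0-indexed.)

The receptive field on the input at this output position is [2 4 4 / 4 5 2 / 0 0 3]. Elementwise product with the kernel and sum: 2·-1 + 4·3 + 4·1 + 5·1 + 2·-1 + 0·-2 + 3·-1.

14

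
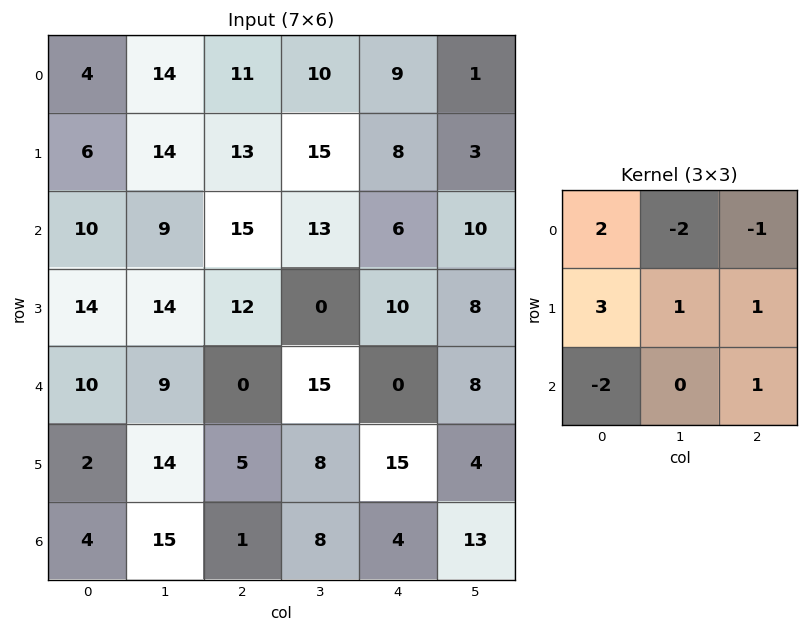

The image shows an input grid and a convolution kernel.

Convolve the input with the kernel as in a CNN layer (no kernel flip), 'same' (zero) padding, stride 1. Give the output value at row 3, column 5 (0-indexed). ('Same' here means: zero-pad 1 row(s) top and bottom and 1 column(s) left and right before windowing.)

30

The receptive field on the zero-padded input at this output position is [6 10 0 / 10 8 0 / 0 8 0]. Elementwise product with the kernel and sum: 6·2 + 10·-2 + 0·-1 + 10·3 + 8·1 + 0·1 + 0·-2 + 0·1.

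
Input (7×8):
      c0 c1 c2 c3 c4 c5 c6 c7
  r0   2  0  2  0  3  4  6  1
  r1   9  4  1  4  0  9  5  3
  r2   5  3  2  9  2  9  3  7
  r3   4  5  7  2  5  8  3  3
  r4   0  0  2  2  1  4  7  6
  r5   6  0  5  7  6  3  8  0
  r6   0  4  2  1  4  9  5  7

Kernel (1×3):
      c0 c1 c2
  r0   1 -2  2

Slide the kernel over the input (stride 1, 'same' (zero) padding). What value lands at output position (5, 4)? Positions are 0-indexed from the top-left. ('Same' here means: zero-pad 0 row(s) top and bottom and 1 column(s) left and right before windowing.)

The receptive field on the zero-padded input at this output position is [7 6 3]. Elementwise product with the kernel and sum: 7·1 + 6·-2 + 3·2.

1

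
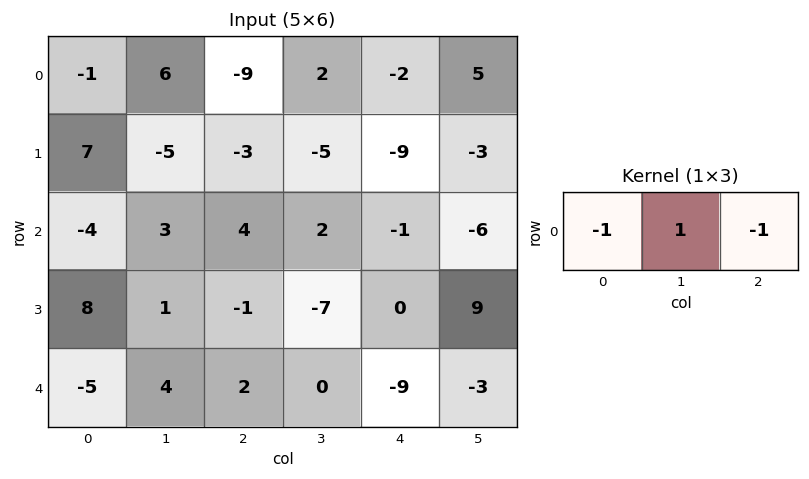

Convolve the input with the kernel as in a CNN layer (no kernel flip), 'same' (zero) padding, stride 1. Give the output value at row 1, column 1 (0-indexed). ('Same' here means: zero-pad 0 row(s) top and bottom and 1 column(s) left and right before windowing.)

The receptive field on the zero-padded input at this output position is [7 -5 -3]. Elementwise product with the kernel and sum: 7·-1 + -5·1 + -3·-1.

-9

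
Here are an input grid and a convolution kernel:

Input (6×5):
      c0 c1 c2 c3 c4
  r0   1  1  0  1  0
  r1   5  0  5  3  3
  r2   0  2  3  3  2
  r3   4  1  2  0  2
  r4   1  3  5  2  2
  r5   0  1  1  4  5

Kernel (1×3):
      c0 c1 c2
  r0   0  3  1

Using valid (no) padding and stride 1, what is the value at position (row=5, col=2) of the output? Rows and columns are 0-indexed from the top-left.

The receptive field on the input at this output position is [1 4 5]. Elementwise product with the kernel and sum: 4·3 + 5·1.

17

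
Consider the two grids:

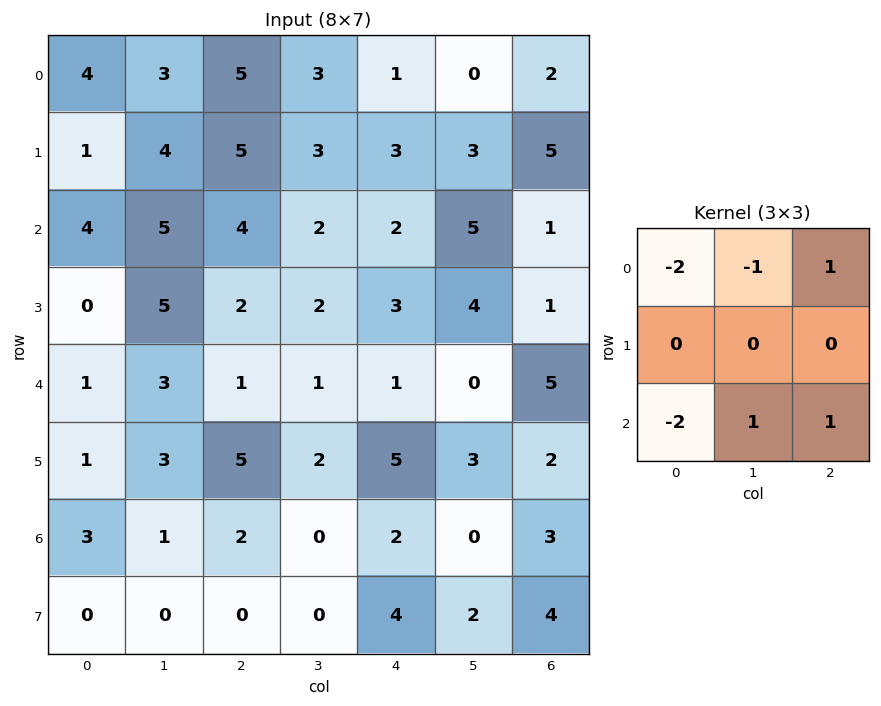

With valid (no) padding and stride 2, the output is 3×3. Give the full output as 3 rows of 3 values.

-5 -16 2
-7 -8 -5
-7 -4 2

Output[0,0]: The receptive field on the input at this output position is [4 3 5 / 1 4 5 / 4 5 4]. Elementwise product with the kernel and sum: 4·-2 + 3·-1 + 5·1 + 4·-2 + 5·1 + 4·1.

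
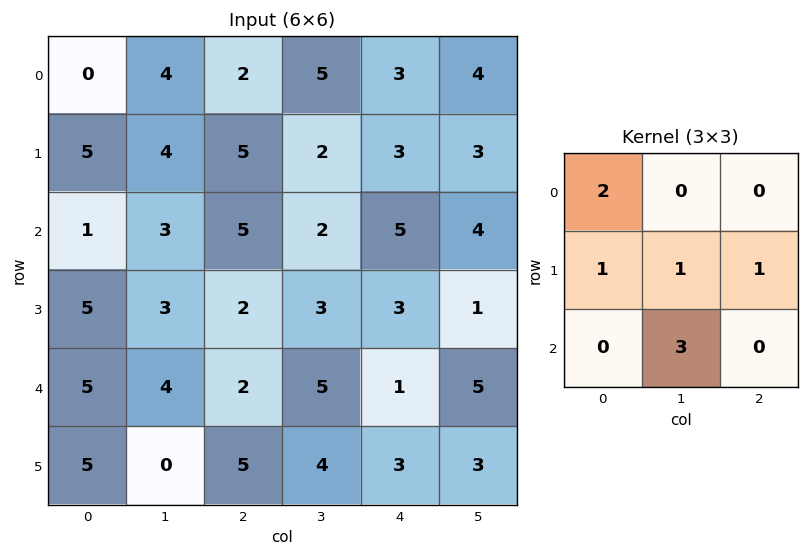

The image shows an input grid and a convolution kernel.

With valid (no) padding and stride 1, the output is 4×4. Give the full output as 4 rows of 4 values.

Output[0,0]: The receptive field on the input at this output position is [0 4 2 / 5 4 5 / 1 3 5]. Elementwise product with the kernel and sum: 0·2 + 5·1 + 4·1 + 5·1 + 3·3.
Output[0,1]: The receptive field on the input at this output position is [4 2 5 / 4 5 2 / 3 5 2]. Elementwise product with the kernel and sum: 4·2 + 4·1 + 5·1 + 2·1 + 5·3.

23 34 20 33
28 24 31 24
24 20 33 14
21 32 24 26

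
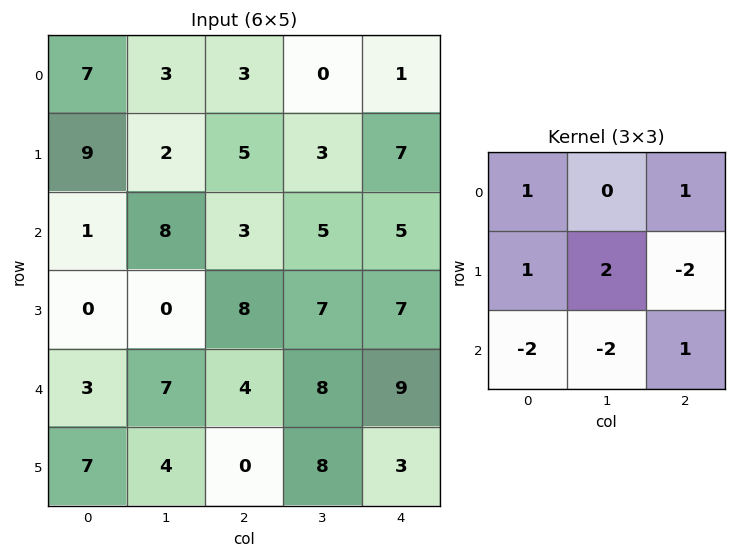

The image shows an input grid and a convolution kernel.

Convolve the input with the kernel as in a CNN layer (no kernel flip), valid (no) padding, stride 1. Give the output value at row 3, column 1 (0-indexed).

6

The receptive field on the input at this output position is [0 8 7 / 7 4 8 / 4 0 8]. Elementwise product with the kernel and sum: 0·1 + 7·1 + 7·1 + 4·2 + 8·-2 + 4·-2 + 0·-2 + 8·1.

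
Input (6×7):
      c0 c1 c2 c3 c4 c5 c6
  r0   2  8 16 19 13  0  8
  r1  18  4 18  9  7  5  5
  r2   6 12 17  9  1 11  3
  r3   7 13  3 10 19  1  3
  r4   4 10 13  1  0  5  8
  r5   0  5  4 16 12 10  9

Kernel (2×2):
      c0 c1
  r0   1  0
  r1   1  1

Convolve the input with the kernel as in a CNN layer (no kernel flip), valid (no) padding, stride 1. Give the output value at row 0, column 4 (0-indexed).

25

The receptive field on the input at this output position is [13 0 / 7 5]. Elementwise product with the kernel and sum: 13·1 + 7·1 + 5·1.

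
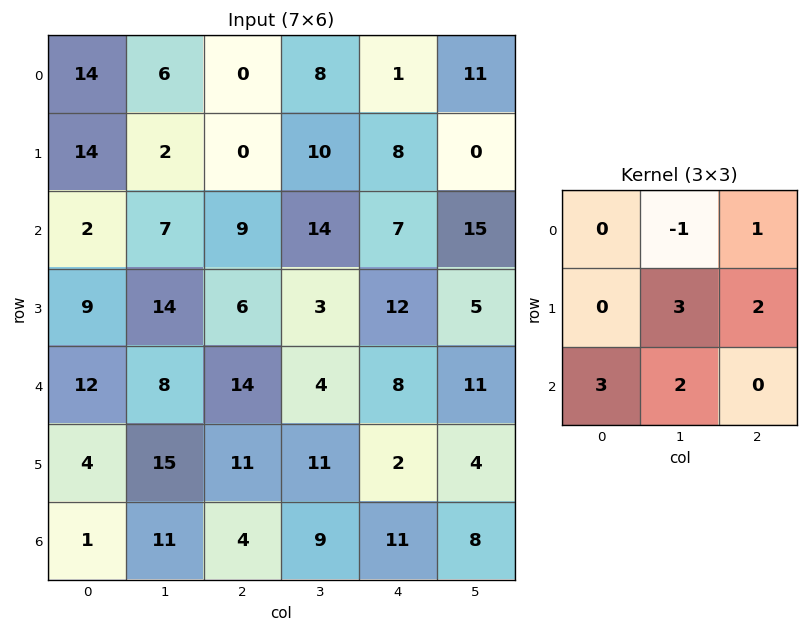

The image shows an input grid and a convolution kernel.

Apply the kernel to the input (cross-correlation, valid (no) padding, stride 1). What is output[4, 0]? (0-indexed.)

The receptive field on the input at this output position is [12 8 14 / 4 15 11 / 1 11 4]. Elementwise product with the kernel and sum: 8·-1 + 14·1 + 15·3 + 11·2 + 1·3 + 11·2.

98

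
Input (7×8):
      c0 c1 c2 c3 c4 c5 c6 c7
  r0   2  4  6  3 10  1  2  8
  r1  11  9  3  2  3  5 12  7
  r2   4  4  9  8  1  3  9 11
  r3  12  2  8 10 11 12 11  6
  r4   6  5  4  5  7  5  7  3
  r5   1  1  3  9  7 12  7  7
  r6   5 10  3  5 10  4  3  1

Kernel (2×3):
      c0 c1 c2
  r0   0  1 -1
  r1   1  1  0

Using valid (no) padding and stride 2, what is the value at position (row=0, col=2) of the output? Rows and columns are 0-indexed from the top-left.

The receptive field on the input at this output position is [10 1 2 / 3 5 12]. Elementwise product with the kernel and sum: 1·1 + 2·-1 + 3·1 + 5·1.

7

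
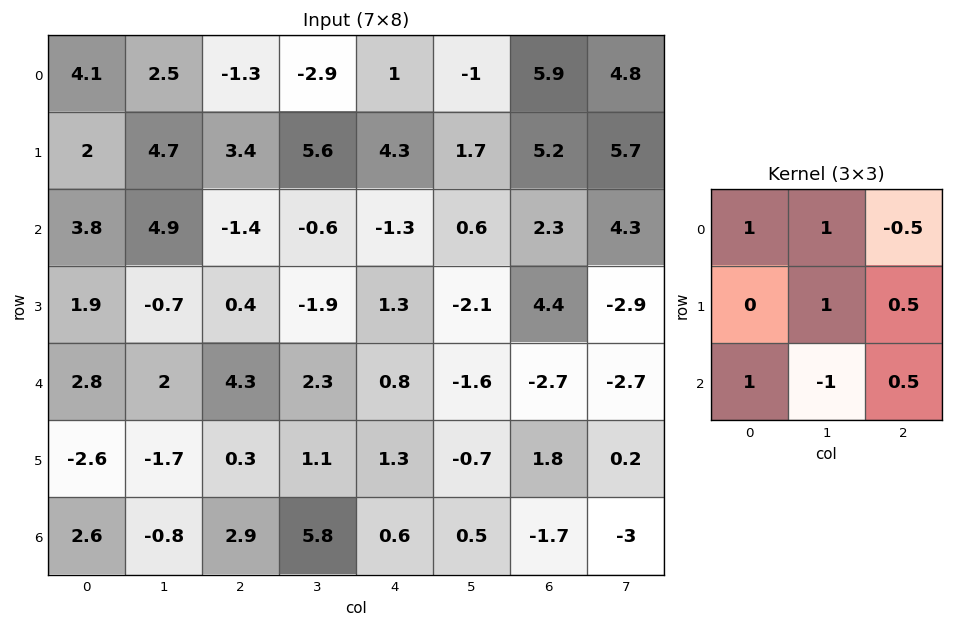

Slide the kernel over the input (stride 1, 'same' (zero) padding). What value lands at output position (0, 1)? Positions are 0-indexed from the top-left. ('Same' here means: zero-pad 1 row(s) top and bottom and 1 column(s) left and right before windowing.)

0.85

The receptive field on the zero-padded input at this output position is [0 0 0 / 4.1 2.5 -1.3 / 2 4.7 3.4]. Elementwise product with the kernel and sum: 0·1 + 0·1 + 0·-0.5 + 2.5·1 + -1.3·0.5 + 2·1 + 4.7·-1 + 3.4·0.5.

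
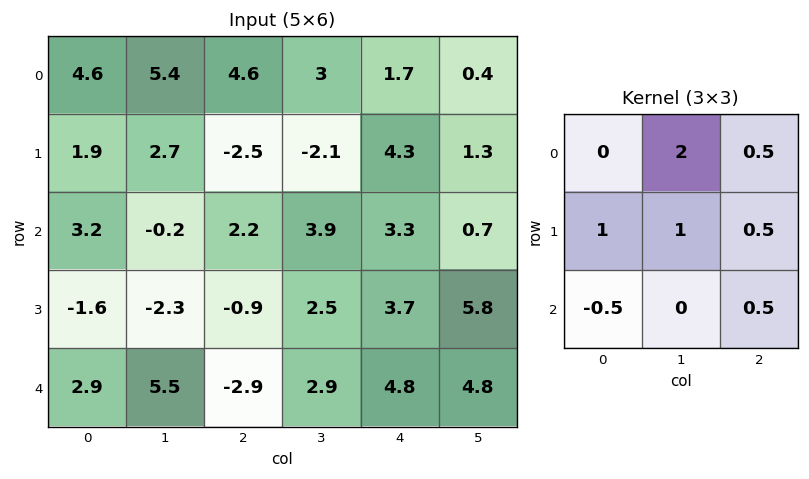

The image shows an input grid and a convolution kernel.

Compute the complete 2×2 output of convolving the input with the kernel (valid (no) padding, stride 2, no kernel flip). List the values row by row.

15.95 4.95
-6.55 16.75

Output[0,0]: The receptive field on the input at this output position is [4.6 5.4 4.6 / 1.9 2.7 -2.5 / 3.2 -0.2 2.2]. Elementwise product with the kernel and sum: 5.4·2 + 4.6·0.5 + 1.9·1 + 2.7·1 + -2.5·0.5 + 3.2·-0.5 + 2.2·0.5.
Output[0,1]: The receptive field on the input at this output position is [4.6 3 1.7 / -2.5 -2.1 4.3 / 2.2 3.9 3.3]. Elementwise product with the kernel and sum: 3·2 + 1.7·0.5 + -2.5·1 + -2.1·1 + 4.3·0.5 + 2.2·-0.5 + 3.3·0.5.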